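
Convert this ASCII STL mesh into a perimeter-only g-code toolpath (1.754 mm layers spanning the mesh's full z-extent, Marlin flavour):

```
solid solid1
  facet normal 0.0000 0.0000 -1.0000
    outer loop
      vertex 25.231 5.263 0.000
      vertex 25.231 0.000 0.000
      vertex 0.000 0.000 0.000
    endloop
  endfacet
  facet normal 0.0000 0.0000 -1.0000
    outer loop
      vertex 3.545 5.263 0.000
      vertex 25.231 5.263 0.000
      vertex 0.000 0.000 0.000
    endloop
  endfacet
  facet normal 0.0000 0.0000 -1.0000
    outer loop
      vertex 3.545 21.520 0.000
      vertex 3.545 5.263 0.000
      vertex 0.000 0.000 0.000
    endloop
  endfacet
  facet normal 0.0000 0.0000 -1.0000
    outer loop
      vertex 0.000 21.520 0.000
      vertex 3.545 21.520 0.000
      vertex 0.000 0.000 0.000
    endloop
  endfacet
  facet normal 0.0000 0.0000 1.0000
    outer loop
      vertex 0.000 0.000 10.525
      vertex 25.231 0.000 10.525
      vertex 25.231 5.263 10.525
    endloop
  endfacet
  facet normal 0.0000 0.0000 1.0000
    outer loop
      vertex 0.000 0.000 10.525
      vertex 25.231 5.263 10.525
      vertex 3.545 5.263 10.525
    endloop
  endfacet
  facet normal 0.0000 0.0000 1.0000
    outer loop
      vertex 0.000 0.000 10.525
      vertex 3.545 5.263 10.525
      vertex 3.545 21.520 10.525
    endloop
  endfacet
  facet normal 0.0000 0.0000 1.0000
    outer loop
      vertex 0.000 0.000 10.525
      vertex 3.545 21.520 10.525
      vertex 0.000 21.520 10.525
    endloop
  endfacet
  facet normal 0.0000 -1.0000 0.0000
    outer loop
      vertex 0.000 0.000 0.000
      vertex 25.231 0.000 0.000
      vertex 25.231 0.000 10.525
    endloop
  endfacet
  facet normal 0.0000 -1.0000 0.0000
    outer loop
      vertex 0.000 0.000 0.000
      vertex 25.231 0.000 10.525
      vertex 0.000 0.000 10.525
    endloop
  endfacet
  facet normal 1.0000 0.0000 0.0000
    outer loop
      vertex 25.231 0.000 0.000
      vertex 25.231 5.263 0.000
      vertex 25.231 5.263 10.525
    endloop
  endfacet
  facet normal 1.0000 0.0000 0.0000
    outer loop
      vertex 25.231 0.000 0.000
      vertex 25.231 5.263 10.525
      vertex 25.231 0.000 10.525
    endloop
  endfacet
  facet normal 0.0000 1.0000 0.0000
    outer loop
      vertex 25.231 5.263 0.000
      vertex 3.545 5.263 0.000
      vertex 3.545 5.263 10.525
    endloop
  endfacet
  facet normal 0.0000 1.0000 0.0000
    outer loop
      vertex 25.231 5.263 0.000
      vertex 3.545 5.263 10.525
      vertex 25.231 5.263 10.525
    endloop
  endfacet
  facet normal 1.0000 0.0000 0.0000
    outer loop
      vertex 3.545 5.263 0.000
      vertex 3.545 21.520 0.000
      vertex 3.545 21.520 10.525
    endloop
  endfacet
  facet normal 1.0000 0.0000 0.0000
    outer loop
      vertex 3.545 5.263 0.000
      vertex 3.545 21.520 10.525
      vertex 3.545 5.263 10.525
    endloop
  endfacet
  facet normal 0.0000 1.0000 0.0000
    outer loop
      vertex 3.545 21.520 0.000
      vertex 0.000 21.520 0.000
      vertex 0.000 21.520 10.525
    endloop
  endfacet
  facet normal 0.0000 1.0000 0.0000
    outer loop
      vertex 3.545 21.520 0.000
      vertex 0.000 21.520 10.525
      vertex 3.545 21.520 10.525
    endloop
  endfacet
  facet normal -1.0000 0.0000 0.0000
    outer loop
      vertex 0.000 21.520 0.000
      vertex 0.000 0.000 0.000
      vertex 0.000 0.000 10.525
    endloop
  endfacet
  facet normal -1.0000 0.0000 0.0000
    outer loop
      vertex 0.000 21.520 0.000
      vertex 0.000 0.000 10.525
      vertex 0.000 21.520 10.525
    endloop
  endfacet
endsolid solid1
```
; perimeter-only toolpath
G21 ; units = mm
G90 ; absolute positioning
G28 ; home
; layer 1
G0 Z1.754
G0 X0.000 Y0.000
G1 X25.231 Y0.000
G1 X25.231 Y5.263
G1 X3.545 Y5.263
G1 X3.545 Y21.520
G1 X0.000 Y21.520
G1 X0.000 Y0.000
; layer 2
G0 Z3.508
G0 X0.000 Y0.000
G1 X25.231 Y0.000
G1 X25.231 Y5.263
G1 X3.545 Y5.263
G1 X3.545 Y21.520
G1 X0.000 Y21.520
G1 X0.000 Y0.000
; layer 3
G0 Z5.263
G0 X0.000 Y0.000
G1 X25.231 Y0.000
G1 X25.231 Y5.263
G1 X3.545 Y5.263
G1 X3.545 Y21.520
G1 X0.000 Y21.520
G1 X0.000 Y0.000
; layer 4
G0 Z7.017
G0 X0.000 Y0.000
G1 X25.231 Y0.000
G1 X25.231 Y5.263
G1 X3.545 Y5.263
G1 X3.545 Y21.520
G1 X0.000 Y21.520
G1 X0.000 Y0.000
; layer 5
G0 Z8.771
G0 X0.000 Y0.000
G1 X25.231 Y0.000
G1 X25.231 Y5.263
G1 X3.545 Y5.263
G1 X3.545 Y21.520
G1 X0.000 Y21.520
G1 X0.000 Y0.000
; layer 6
G0 Z10.525
G0 X0.000 Y0.000
G1 X25.231 Y0.000
G1 X25.231 Y5.263
G1 X3.545 Y5.263
G1 X3.545 Y21.520
G1 X0.000 Y21.520
G1 X0.000 Y0.000
M2 ; end

The solid is an L-shaped prism: outer 25.2 × 21.5 mm, arm thicknesses ≈ 5.26 mm (horizontal) and 3.54 mm (vertical), extruded 10.5 mm in z. Slicing at Δz = 1.754 mm — 6 equal slices spanning the solid's height, so layer i sits at z = i·h/6 — gives 6 non-empty perimeters. Each is a 6-segment closed polygon; G0 lifts to the layer z and rapids to the start vertex, then G1 traces the edges.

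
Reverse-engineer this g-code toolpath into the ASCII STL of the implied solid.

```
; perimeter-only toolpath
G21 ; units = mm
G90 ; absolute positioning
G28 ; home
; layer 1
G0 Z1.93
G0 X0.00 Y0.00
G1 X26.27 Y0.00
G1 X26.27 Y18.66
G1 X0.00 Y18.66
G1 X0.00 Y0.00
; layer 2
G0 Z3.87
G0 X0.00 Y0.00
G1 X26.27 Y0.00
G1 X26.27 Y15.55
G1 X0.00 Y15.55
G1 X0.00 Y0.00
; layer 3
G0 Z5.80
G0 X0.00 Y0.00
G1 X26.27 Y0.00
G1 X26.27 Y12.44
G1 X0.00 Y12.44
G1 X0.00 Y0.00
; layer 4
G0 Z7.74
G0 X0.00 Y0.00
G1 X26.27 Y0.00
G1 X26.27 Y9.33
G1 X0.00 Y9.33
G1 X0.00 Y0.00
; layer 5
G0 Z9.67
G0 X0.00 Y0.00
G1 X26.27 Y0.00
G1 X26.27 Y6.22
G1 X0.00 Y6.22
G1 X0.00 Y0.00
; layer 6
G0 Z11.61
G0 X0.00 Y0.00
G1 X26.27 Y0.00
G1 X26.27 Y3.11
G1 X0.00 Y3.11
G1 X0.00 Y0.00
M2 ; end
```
solid part
  facet normal 0.0000 0.0000 -1.0000
    outer loop
      vertex 26.27 21.77 0.00
      vertex 26.27 0.00 0.00
      vertex 0.00 0.00 0.00
    endloop
  endfacet
  facet normal 0.0000 0.0000 -1.0000
    outer loop
      vertex 0.00 21.77 0.00
      vertex 26.27 21.77 0.00
      vertex 0.00 0.00 0.00
    endloop
  endfacet
  facet normal 0.0000 -1.0000 0.0000
    outer loop
      vertex 0.00 0.00 0.00
      vertex 26.27 0.00 0.00
      vertex 26.27 0.00 13.54
    endloop
  endfacet
  facet normal 0.0000 -1.0000 0.0000
    outer loop
      vertex 0.00 0.00 0.00
      vertex 26.27 0.00 13.54
      vertex 0.00 0.00 13.54
    endloop
  endfacet
  facet normal 0.0000 0.5281 0.8492
    outer loop
      vertex 0.00 0.00 13.54
      vertex 26.27 0.00 13.54
      vertex 26.27 21.77 0.00
    endloop
  endfacet
  facet normal 0.0000 0.5281 0.8492
    outer loop
      vertex 0.00 0.00 13.54
      vertex 26.27 21.77 0.00
      vertex 0.00 21.77 0.00
    endloop
  endfacet
  facet normal -1.0000 0.0000 0.0000
    outer loop
      vertex 0.00 0.00 13.54
      vertex 0.00 21.77 0.00
      vertex 0.00 0.00 0.00
    endloop
  endfacet
  facet normal 1.0000 0.0000 0.0000
    outer loop
      vertex 26.27 0.00 0.00
      vertex 26.27 21.77 0.00
      vertex 26.27 0.00 13.54
    endloop
  endfacet
endsolid part

The G0 Z moves step by Δz≈1.93 mm. The G1 loops shrink linearly with z, so the solid tapers from its base footprint up to z≈13.5. Closing with a flat bottom cap and the tapered top and triangulating gives 8 facets — a wedge (ramp): 26.3 × 21.8 mm base, rising to 13.5 mm along the y=0 edge and sloping linearly to z=0 at y=21.8.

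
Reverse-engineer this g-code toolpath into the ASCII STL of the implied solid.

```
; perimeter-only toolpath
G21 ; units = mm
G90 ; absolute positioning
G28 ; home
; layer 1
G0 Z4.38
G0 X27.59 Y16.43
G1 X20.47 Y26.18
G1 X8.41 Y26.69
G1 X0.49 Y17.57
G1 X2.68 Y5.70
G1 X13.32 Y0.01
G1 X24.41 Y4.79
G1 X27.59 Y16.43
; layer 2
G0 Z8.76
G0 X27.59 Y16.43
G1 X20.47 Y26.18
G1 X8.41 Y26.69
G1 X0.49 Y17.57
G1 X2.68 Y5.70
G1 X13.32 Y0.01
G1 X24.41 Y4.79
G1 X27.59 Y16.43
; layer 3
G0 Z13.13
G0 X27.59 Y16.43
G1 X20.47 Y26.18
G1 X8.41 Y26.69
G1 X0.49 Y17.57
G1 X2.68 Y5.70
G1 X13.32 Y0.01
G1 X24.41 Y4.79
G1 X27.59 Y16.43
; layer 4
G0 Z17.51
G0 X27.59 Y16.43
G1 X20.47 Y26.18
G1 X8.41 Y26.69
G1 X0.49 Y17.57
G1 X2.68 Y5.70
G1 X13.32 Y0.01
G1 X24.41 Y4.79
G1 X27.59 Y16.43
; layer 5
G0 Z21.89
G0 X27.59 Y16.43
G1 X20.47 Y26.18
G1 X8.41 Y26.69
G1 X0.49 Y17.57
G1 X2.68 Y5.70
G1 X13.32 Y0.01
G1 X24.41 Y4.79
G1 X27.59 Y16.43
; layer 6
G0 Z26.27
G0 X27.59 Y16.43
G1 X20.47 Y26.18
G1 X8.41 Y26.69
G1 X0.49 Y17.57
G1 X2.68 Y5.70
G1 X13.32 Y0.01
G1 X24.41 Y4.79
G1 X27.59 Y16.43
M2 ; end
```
solid part
  facet normal 0.0000 0.0000 -1.0000
    outer loop
      vertex 8.41 26.69 0.00
      vertex 20.47 26.18 0.00
      vertex 27.59 16.43 0.00
    endloop
  endfacet
  facet normal 0.0000 0.0000 -1.0000
    outer loop
      vertex 0.49 17.57 0.00
      vertex 8.41 26.69 0.00
      vertex 27.59 16.43 0.00
    endloop
  endfacet
  facet normal 0.0000 0.0000 -1.0000
    outer loop
      vertex 2.68 5.70 0.00
      vertex 0.49 17.57 0.00
      vertex 27.59 16.43 0.00
    endloop
  endfacet
  facet normal 0.0000 0.0000 -1.0000
    outer loop
      vertex 13.32 0.01 0.00
      vertex 2.68 5.70 0.00
      vertex 27.59 16.43 0.00
    endloop
  endfacet
  facet normal 0.0000 0.0000 -1.0000
    outer loop
      vertex 24.41 4.79 0.00
      vertex 13.32 0.01 0.00
      vertex 27.59 16.43 0.00
    endloop
  endfacet
  facet normal 0.0000 0.0000 1.0000
    outer loop
      vertex 27.59 16.43 26.27
      vertex 20.47 26.18 26.27
      vertex 8.41 26.69 26.27
    endloop
  endfacet
  facet normal 0.0000 0.0000 1.0000
    outer loop
      vertex 27.59 16.43 26.27
      vertex 8.41 26.69 26.27
      vertex 0.49 17.57 26.27
    endloop
  endfacet
  facet normal 0.0000 0.0000 1.0000
    outer loop
      vertex 27.59 16.43 26.27
      vertex 0.49 17.57 26.27
      vertex 2.68 5.70 26.27
    endloop
  endfacet
  facet normal 0.0000 0.0000 1.0000
    outer loop
      vertex 27.59 16.43 26.27
      vertex 2.68 5.70 26.27
      vertex 13.32 0.01 26.27
    endloop
  endfacet
  facet normal 0.0000 0.0000 1.0000
    outer loop
      vertex 27.59 16.43 26.27
      vertex 13.32 0.01 26.27
      vertex 24.41 4.79 26.27
    endloop
  endfacet
  facet normal 0.8076 0.5897 0.0000
    outer loop
      vertex 27.59 16.43 0.00
      vertex 20.47 26.18 0.00
      vertex 20.47 26.18 26.27
    endloop
  endfacet
  facet normal 0.8076 0.5897 0.0000
    outer loop
      vertex 27.59 16.43 0.00
      vertex 20.47 26.18 26.27
      vertex 27.59 16.43 26.27
    endloop
  endfacet
  facet normal 0.0423 0.9991 0.0000
    outer loop
      vertex 20.47 26.18 0.00
      vertex 8.41 26.69 0.00
      vertex 8.41 26.69 26.27
    endloop
  endfacet
  facet normal 0.0423 0.9991 0.0000
    outer loop
      vertex 20.47 26.18 0.00
      vertex 8.41 26.69 26.27
      vertex 20.47 26.18 26.27
    endloop
  endfacet
  facet normal -0.7550 0.6557 0.0000
    outer loop
      vertex 8.41 26.69 0.00
      vertex 0.49 17.57 0.00
      vertex 0.49 17.57 26.27
    endloop
  endfacet
  facet normal -0.7550 0.6557 0.0000
    outer loop
      vertex 8.41 26.69 0.00
      vertex 0.49 17.57 26.27
      vertex 8.41 26.69 26.27
    endloop
  endfacet
  facet normal -0.9834 -0.1814 0.0000
    outer loop
      vertex 0.49 17.57 0.00
      vertex 2.68 5.70 0.00
      vertex 2.68 5.70 26.27
    endloop
  endfacet
  facet normal -0.9834 -0.1814 0.0000
    outer loop
      vertex 0.49 17.57 0.00
      vertex 2.68 5.70 26.27
      vertex 0.49 17.57 26.27
    endloop
  endfacet
  facet normal -0.4716 -0.8818 0.0000
    outer loop
      vertex 2.68 5.70 0.00
      vertex 13.32 0.01 0.00
      vertex 13.32 0.01 26.27
    endloop
  endfacet
  facet normal -0.4716 -0.8818 0.0000
    outer loop
      vertex 2.68 5.70 0.00
      vertex 13.32 0.01 26.27
      vertex 2.68 5.70 26.27
    endloop
  endfacet
  facet normal 0.3958 -0.9183 0.0000
    outer loop
      vertex 13.32 0.01 0.00
      vertex 24.41 4.79 0.00
      vertex 24.41 4.79 26.27
    endloop
  endfacet
  facet normal 0.3958 -0.9183 0.0000
    outer loop
      vertex 13.32 0.01 0.00
      vertex 24.41 4.79 26.27
      vertex 13.32 0.01 26.27
    endloop
  endfacet
  facet normal 0.9646 -0.2635 0.0000
    outer loop
      vertex 24.41 4.79 0.00
      vertex 27.59 16.43 0.00
      vertex 27.59 16.43 26.27
    endloop
  endfacet
  facet normal 0.9646 -0.2635 0.0000
    outer loop
      vertex 24.41 4.79 0.00
      vertex 27.59 16.43 26.27
      vertex 24.41 4.79 26.27
    endloop
  endfacet
endsolid part

The G0 Z moves step by Δz≈4.38 mm. Every layer's G1 loop is the same polygon, so the solid is a straight extrusion of it from z=0 to z≈26.3. Closing with flat bottom and top caps and triangulating gives 24 facets — a regular 7-sided prism (a cylinder approximated with 7 flat sides), circumscribed radius ≈ 13.9 mm, height ≈ 26.3 mm.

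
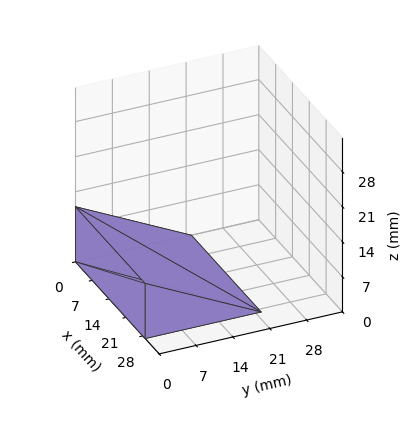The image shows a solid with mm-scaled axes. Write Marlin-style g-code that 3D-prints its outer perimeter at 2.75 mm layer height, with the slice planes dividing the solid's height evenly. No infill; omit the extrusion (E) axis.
Reading the render: the shape is a wedge (ramp): 29 × 22 mm base, rising to 11 mm along the y=0 edge and sloping linearly to z=0 at y=22 (dimensions read to the nearest mm from the axis ticks). For the g-code, the solid's height is divided into equal slices at the stated Δz and each level perimeter traced with G1 moves after a G0 lift.

; perimeter-only toolpath
G21 ; units = mm
G90 ; absolute positioning
G28 ; home
; layer 1
G0 Z2.75
G0 X0.00 Y0.00
G1 X29.00 Y0.00
G1 X29.00 Y16.50
G1 X0.00 Y16.50
G1 X0.00 Y0.00
; layer 2
G0 Z5.50
G0 X0.00 Y0.00
G1 X29.00 Y0.00
G1 X29.00 Y11.00
G1 X0.00 Y11.00
G1 X0.00 Y0.00
; layer 3
G0 Z8.25
G0 X0.00 Y0.00
G1 X29.00 Y0.00
G1 X29.00 Y5.50
G1 X0.00 Y5.50
G1 X0.00 Y0.00
M2 ; end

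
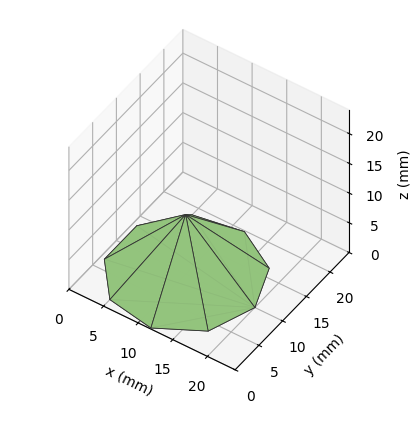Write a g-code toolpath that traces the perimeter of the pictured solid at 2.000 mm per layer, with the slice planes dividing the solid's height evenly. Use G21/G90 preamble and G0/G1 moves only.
Reading the render: the shape is a regular 9-sided pyramid, base circumscribed radius ≈ 10 mm, apex at z ≈ 10 mm (dimensions read to the nearest mm from the axis ticks). For the g-code, the solid's height is divided into equal slices at the stated Δz and each level perimeter traced with G1 moves after a G0 lift.

; perimeter-only toolpath
G21 ; units = mm
G90 ; absolute positioning
G28 ; home
; layer 1
G0 Z2.000
G0 X18.000 Y10.000
G1 X16.128 Y15.142
G1 X11.389 Y17.878
G1 X6.000 Y16.928
G1 X2.482 Y12.736
G1 X2.482 Y7.264
G1 X6.000 Y3.072
G1 X11.389 Y2.122
G1 X16.128 Y4.858
G1 X18.000 Y10.000
; layer 2
G0 Z4.000
G0 X16.000 Y10.000
G1 X14.596 Y13.857
G1 X11.042 Y15.909
G1 X7.000 Y15.196
G1 X4.362 Y12.052
G1 X4.362 Y7.948
G1 X7.000 Y4.804
G1 X11.042 Y4.091
G1 X14.596 Y6.143
G1 X16.000 Y10.000
; layer 3
G0 Z6.000
G0 X14.000 Y10.000
G1 X13.064 Y12.571
G1 X10.694 Y13.939
G1 X8.000 Y13.464
G1 X6.241 Y11.368
G1 X6.241 Y8.632
G1 X8.000 Y6.536
G1 X10.694 Y6.061
G1 X13.064 Y7.429
G1 X14.000 Y10.000
; layer 4
G0 Z8.000
G0 X12.000 Y10.000
G1 X11.532 Y11.286
G1 X10.347 Y11.970
G1 X9.000 Y11.732
G1 X8.121 Y10.684
G1 X8.121 Y9.316
G1 X9.000 Y8.268
G1 X10.347 Y8.030
G1 X11.532 Y8.714
G1 X12.000 Y10.000
M2 ; end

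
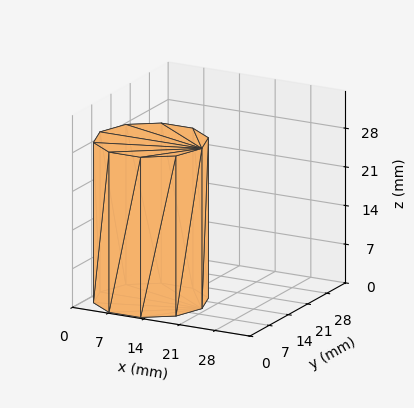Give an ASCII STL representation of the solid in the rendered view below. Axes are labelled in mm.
Reading the render: the shape is a regular 10-sided prism (a cylinder approximated with 10 flat sides), circumscribed radius ≈ 10 mm, height ≈ 29 mm (dimensions read to the nearest mm from the axis ticks). For the STL, each face is triangulated and given an outward normal.

solid part
  facet normal 0.0000 0.0000 -1.0000
    outer loop
      vertex 13.1 19.5 0.0
      vertex 18.1 15.9 0.0
      vertex 20.0 10.0 0.0
    endloop
  endfacet
  facet normal 0.0000 0.0000 -1.0000
    outer loop
      vertex 6.9 19.5 0.0
      vertex 13.1 19.5 0.0
      vertex 20.0 10.0 0.0
    endloop
  endfacet
  facet normal 0.0000 0.0000 -1.0000
    outer loop
      vertex 1.9 15.9 0.0
      vertex 6.9 19.5 0.0
      vertex 20.0 10.0 0.0
    endloop
  endfacet
  facet normal 0.0000 0.0000 -1.0000
    outer loop
      vertex 0.0 10.0 0.0
      vertex 1.9 15.9 0.0
      vertex 20.0 10.0 0.0
    endloop
  endfacet
  facet normal 0.0000 0.0000 -1.0000
    outer loop
      vertex 1.9 4.1 0.0
      vertex 0.0 10.0 0.0
      vertex 20.0 10.0 0.0
    endloop
  endfacet
  facet normal 0.0000 0.0000 -1.0000
    outer loop
      vertex 6.9 0.5 0.0
      vertex 1.9 4.1 0.0
      vertex 20.0 10.0 0.0
    endloop
  endfacet
  facet normal 0.0000 0.0000 -1.0000
    outer loop
      vertex 13.1 0.5 0.0
      vertex 6.9 0.5 0.0
      vertex 20.0 10.0 0.0
    endloop
  endfacet
  facet normal 0.0000 0.0000 -1.0000
    outer loop
      vertex 18.1 4.1 0.0
      vertex 13.1 0.5 0.0
      vertex 20.0 10.0 0.0
    endloop
  endfacet
  facet normal 0.0000 0.0000 1.0000
    outer loop
      vertex 20.0 10.0 29.0
      vertex 18.1 15.9 29.0
      vertex 13.1 19.5 29.0
    endloop
  endfacet
  facet normal 0.0000 0.0000 1.0000
    outer loop
      vertex 20.0 10.0 29.0
      vertex 13.1 19.5 29.0
      vertex 6.9 19.5 29.0
    endloop
  endfacet
  facet normal 0.0000 0.0000 1.0000
    outer loop
      vertex 20.0 10.0 29.0
      vertex 6.9 19.5 29.0
      vertex 1.9 15.9 29.0
    endloop
  endfacet
  facet normal 0.0000 0.0000 1.0000
    outer loop
      vertex 20.0 10.0 29.0
      vertex 1.9 15.9 29.0
      vertex 0.0 10.0 29.0
    endloop
  endfacet
  facet normal 0.0000 0.0000 1.0000
    outer loop
      vertex 20.0 10.0 29.0
      vertex 0.0 10.0 29.0
      vertex 1.9 4.1 29.0
    endloop
  endfacet
  facet normal 0.0000 0.0000 1.0000
    outer loop
      vertex 20.0 10.0 29.0
      vertex 1.9 4.1 29.0
      vertex 6.9 0.5 29.0
    endloop
  endfacet
  facet normal 0.0000 0.0000 1.0000
    outer loop
      vertex 20.0 10.0 29.0
      vertex 6.9 0.5 29.0
      vertex 13.1 0.5 29.0
    endloop
  endfacet
  facet normal 0.0000 0.0000 1.0000
    outer loop
      vertex 20.0 10.0 29.0
      vertex 13.1 0.5 29.0
      vertex 18.1 4.1 29.0
    endloop
  endfacet
  facet normal 0.9519 0.3065 0.0000
    outer loop
      vertex 20.0 10.0 0.0
      vertex 18.1 15.9 0.0
      vertex 18.1 15.9 29.0
    endloop
  endfacet
  facet normal 0.9519 0.3065 0.0000
    outer loop
      vertex 20.0 10.0 0.0
      vertex 18.1 15.9 29.0
      vertex 20.0 10.0 29.0
    endloop
  endfacet
  facet normal 0.5843 0.8115 0.0000
    outer loop
      vertex 18.1 15.9 0.0
      vertex 13.1 19.5 0.0
      vertex 13.1 19.5 29.0
    endloop
  endfacet
  facet normal 0.5843 0.8115 0.0000
    outer loop
      vertex 18.1 15.9 0.0
      vertex 13.1 19.5 29.0
      vertex 18.1 15.9 29.0
    endloop
  endfacet
  facet normal 0.0000 1.0000 0.0000
    outer loop
      vertex 13.1 19.5 0.0
      vertex 6.9 19.5 0.0
      vertex 6.9 19.5 29.0
    endloop
  endfacet
  facet normal 0.0000 1.0000 0.0000
    outer loop
      vertex 13.1 19.5 0.0
      vertex 6.9 19.5 29.0
      vertex 13.1 19.5 29.0
    endloop
  endfacet
  facet normal -0.5843 0.8115 0.0000
    outer loop
      vertex 6.9 19.5 0.0
      vertex 1.9 15.9 0.0
      vertex 1.9 15.9 29.0
    endloop
  endfacet
  facet normal -0.5843 0.8115 0.0000
    outer loop
      vertex 6.9 19.5 0.0
      vertex 1.9 15.9 29.0
      vertex 6.9 19.5 29.0
    endloop
  endfacet
  facet normal -0.9519 0.3065 0.0000
    outer loop
      vertex 1.9 15.9 0.0
      vertex 0.0 10.0 0.0
      vertex 0.0 10.0 29.0
    endloop
  endfacet
  facet normal -0.9519 0.3065 0.0000
    outer loop
      vertex 1.9 15.9 0.0
      vertex 0.0 10.0 29.0
      vertex 1.9 15.9 29.0
    endloop
  endfacet
  facet normal -0.9519 -0.3065 0.0000
    outer loop
      vertex 0.0 10.0 0.0
      vertex 1.9 4.1 0.0
      vertex 1.9 4.1 29.0
    endloop
  endfacet
  facet normal -0.9519 -0.3065 0.0000
    outer loop
      vertex 0.0 10.0 0.0
      vertex 1.9 4.1 29.0
      vertex 0.0 10.0 29.0
    endloop
  endfacet
  facet normal -0.5843 -0.8115 0.0000
    outer loop
      vertex 1.9 4.1 0.0
      vertex 6.9 0.5 0.0
      vertex 6.9 0.5 29.0
    endloop
  endfacet
  facet normal -0.5843 -0.8115 0.0000
    outer loop
      vertex 1.9 4.1 0.0
      vertex 6.9 0.5 29.0
      vertex 1.9 4.1 29.0
    endloop
  endfacet
  facet normal 0.0000 -1.0000 0.0000
    outer loop
      vertex 6.9 0.5 0.0
      vertex 13.1 0.5 0.0
      vertex 13.1 0.5 29.0
    endloop
  endfacet
  facet normal 0.0000 -1.0000 0.0000
    outer loop
      vertex 6.9 0.5 0.0
      vertex 13.1 0.5 29.0
      vertex 6.9 0.5 29.0
    endloop
  endfacet
  facet normal 0.5843 -0.8115 0.0000
    outer loop
      vertex 13.1 0.5 0.0
      vertex 18.1 4.1 0.0
      vertex 18.1 4.1 29.0
    endloop
  endfacet
  facet normal 0.5843 -0.8115 0.0000
    outer loop
      vertex 13.1 0.5 0.0
      vertex 18.1 4.1 29.0
      vertex 13.1 0.5 29.0
    endloop
  endfacet
  facet normal 0.9519 -0.3065 0.0000
    outer loop
      vertex 18.1 4.1 0.0
      vertex 20.0 10.0 0.0
      vertex 20.0 10.0 29.0
    endloop
  endfacet
  facet normal 0.9519 -0.3065 0.0000
    outer loop
      vertex 18.1 4.1 0.0
      vertex 20.0 10.0 29.0
      vertex 18.1 4.1 29.0
    endloop
  endfacet
endsolid part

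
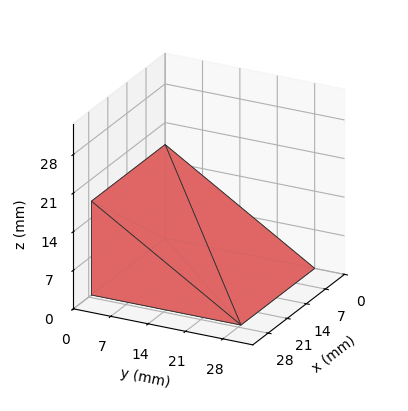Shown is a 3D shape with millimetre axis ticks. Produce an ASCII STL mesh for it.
Reading the render: the shape is a wedge (ramp): 27 × 28 mm base, rising to 17 mm along the y=0 edge and sloping linearly to z=0 at y=28 (dimensions read to the nearest mm from the axis ticks). For the STL, each face is triangulated and given an outward normal.

solid part
  facet normal 0.0000 0.0000 -1.0000
    outer loop
      vertex 27.00 28.00 0.00
      vertex 27.00 0.00 0.00
      vertex 0.00 0.00 0.00
    endloop
  endfacet
  facet normal 0.0000 0.0000 -1.0000
    outer loop
      vertex 0.00 28.00 0.00
      vertex 27.00 28.00 0.00
      vertex 0.00 0.00 0.00
    endloop
  endfacet
  facet normal 0.0000 -1.0000 0.0000
    outer loop
      vertex 0.00 0.00 0.00
      vertex 27.00 0.00 0.00
      vertex 27.00 0.00 17.00
    endloop
  endfacet
  facet normal 0.0000 -1.0000 0.0000
    outer loop
      vertex 0.00 0.00 0.00
      vertex 27.00 0.00 17.00
      vertex 0.00 0.00 17.00
    endloop
  endfacet
  facet normal 0.0000 0.5190 0.8548
    outer loop
      vertex 0.00 0.00 17.00
      vertex 27.00 0.00 17.00
      vertex 27.00 28.00 0.00
    endloop
  endfacet
  facet normal 0.0000 0.5190 0.8548
    outer loop
      vertex 0.00 0.00 17.00
      vertex 27.00 28.00 0.00
      vertex 0.00 28.00 0.00
    endloop
  endfacet
  facet normal -1.0000 0.0000 0.0000
    outer loop
      vertex 0.00 0.00 17.00
      vertex 0.00 28.00 0.00
      vertex 0.00 0.00 0.00
    endloop
  endfacet
  facet normal 1.0000 0.0000 0.0000
    outer loop
      vertex 27.00 0.00 0.00
      vertex 27.00 28.00 0.00
      vertex 27.00 0.00 17.00
    endloop
  endfacet
endsolid part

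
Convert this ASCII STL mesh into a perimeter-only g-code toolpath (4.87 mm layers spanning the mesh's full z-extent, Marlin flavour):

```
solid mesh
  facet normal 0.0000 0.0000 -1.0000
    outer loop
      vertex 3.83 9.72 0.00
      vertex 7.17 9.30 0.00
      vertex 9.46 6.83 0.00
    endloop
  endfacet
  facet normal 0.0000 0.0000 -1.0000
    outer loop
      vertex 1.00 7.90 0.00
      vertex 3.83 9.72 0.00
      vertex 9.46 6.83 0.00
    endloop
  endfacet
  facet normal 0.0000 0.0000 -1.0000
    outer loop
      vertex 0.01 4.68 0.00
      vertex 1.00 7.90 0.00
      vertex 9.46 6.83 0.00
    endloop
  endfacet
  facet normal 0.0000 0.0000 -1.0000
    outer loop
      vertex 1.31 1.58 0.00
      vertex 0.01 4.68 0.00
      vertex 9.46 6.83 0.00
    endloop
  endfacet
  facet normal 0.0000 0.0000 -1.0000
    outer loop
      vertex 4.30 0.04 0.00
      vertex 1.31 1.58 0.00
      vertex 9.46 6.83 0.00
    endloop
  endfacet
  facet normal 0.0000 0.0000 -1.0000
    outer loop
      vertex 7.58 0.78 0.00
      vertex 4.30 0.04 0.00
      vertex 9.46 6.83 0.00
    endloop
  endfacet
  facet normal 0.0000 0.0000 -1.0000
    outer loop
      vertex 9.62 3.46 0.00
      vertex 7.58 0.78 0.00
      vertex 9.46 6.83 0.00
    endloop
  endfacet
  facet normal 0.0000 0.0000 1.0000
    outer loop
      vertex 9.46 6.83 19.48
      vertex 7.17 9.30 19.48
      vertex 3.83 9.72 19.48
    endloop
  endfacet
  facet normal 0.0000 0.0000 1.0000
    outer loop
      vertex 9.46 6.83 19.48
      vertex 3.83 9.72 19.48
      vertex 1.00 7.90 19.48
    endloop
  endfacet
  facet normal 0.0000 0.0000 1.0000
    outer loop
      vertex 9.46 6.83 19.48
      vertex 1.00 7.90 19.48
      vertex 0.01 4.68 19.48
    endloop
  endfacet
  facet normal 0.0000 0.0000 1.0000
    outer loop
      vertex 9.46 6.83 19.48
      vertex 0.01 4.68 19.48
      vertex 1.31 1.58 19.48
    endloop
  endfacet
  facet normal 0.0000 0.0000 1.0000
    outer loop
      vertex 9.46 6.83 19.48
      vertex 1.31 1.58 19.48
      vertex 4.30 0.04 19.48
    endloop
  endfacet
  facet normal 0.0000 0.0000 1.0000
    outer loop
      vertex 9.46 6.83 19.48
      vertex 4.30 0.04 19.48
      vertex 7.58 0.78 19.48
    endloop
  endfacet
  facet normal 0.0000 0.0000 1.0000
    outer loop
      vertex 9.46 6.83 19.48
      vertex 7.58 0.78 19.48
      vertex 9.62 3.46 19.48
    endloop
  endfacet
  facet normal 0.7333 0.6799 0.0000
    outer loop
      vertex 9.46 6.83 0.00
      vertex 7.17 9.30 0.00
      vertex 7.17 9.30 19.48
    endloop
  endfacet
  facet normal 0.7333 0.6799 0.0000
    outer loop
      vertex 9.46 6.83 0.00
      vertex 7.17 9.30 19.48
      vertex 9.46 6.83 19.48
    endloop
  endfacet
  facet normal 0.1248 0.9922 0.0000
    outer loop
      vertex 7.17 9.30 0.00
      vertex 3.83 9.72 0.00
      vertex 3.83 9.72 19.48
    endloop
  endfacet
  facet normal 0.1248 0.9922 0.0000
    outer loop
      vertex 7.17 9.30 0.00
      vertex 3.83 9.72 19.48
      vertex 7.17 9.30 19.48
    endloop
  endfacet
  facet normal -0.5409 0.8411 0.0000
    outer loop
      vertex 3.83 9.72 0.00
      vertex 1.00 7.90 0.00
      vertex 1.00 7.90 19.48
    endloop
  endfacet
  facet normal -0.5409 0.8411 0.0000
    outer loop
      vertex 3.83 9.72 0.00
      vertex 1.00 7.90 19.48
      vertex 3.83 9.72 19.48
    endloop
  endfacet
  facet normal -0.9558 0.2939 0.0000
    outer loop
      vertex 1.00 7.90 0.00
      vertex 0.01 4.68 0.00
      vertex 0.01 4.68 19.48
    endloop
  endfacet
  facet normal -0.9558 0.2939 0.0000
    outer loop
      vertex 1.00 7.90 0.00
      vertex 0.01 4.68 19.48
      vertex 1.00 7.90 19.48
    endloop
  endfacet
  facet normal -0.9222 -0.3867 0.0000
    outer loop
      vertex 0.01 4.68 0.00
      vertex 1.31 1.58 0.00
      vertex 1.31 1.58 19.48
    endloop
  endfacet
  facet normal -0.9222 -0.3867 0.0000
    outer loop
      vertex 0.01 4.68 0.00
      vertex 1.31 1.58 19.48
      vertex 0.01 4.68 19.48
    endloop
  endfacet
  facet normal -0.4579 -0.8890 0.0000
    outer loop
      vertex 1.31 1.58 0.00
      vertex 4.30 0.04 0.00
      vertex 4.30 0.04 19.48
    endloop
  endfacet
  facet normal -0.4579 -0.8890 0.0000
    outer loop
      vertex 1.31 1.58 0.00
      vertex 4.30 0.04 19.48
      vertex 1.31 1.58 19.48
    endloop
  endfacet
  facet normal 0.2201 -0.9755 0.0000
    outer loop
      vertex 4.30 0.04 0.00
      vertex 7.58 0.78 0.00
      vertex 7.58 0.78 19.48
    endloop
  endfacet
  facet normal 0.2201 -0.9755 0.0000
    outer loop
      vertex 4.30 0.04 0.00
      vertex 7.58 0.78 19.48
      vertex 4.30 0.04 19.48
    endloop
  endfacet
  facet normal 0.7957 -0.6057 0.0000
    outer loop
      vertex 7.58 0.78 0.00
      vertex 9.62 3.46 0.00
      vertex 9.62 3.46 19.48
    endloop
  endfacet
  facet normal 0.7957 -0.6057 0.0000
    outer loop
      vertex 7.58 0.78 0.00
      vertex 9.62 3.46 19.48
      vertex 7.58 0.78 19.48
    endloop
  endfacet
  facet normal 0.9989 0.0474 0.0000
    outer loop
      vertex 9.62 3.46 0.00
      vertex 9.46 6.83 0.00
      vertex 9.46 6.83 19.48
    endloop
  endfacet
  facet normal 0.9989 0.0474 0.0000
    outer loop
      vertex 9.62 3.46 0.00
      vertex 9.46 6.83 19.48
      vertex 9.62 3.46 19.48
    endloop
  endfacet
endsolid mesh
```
; perimeter-only toolpath
G21 ; units = mm
G90 ; absolute positioning
G28 ; home
; layer 1
G0 Z4.87
G0 X9.46 Y6.83
G1 X7.17 Y9.30
G1 X3.83 Y9.72
G1 X1.00 Y7.90
G1 X0.01 Y4.68
G1 X1.31 Y1.58
G1 X4.30 Y0.04
G1 X7.58 Y0.78
G1 X9.62 Y3.46
G1 X9.46 Y6.83
; layer 2
G0 Z9.74
G0 X9.46 Y6.83
G1 X7.17 Y9.30
G1 X3.83 Y9.72
G1 X1.00 Y7.90
G1 X0.01 Y4.68
G1 X1.31 Y1.58
G1 X4.30 Y0.04
G1 X7.58 Y0.78
G1 X9.62 Y3.46
G1 X9.46 Y6.83
; layer 3
G0 Z14.61
G0 X9.46 Y6.83
G1 X7.17 Y9.30
G1 X3.83 Y9.72
G1 X1.00 Y7.90
G1 X0.01 Y4.68
G1 X1.31 Y1.58
G1 X4.30 Y0.04
G1 X7.58 Y0.78
G1 X9.62 Y3.46
G1 X9.46 Y6.83
; layer 4
G0 Z19.48
G0 X9.46 Y6.83
G1 X7.17 Y9.30
G1 X3.83 Y9.72
G1 X1.00 Y7.90
G1 X0.01 Y4.68
G1 X1.31 Y1.58
G1 X4.30 Y0.04
G1 X7.58 Y0.78
G1 X9.62 Y3.46
G1 X9.46 Y6.83
M2 ; end

The solid is a regular 9-sided prism (a cylinder approximated with 9 flat sides), circumscribed radius ≈ 4.92 mm, height ≈ 19.5 mm. Slicing at Δz = 4.87 mm — 4 equal slices spanning the solid's height, so layer i sits at z = i·h/4 — gives 4 non-empty perimeters. Each is a 9-segment closed polygon; G0 lifts to the layer z and rapids to the start vertex, then G1 traces the edges.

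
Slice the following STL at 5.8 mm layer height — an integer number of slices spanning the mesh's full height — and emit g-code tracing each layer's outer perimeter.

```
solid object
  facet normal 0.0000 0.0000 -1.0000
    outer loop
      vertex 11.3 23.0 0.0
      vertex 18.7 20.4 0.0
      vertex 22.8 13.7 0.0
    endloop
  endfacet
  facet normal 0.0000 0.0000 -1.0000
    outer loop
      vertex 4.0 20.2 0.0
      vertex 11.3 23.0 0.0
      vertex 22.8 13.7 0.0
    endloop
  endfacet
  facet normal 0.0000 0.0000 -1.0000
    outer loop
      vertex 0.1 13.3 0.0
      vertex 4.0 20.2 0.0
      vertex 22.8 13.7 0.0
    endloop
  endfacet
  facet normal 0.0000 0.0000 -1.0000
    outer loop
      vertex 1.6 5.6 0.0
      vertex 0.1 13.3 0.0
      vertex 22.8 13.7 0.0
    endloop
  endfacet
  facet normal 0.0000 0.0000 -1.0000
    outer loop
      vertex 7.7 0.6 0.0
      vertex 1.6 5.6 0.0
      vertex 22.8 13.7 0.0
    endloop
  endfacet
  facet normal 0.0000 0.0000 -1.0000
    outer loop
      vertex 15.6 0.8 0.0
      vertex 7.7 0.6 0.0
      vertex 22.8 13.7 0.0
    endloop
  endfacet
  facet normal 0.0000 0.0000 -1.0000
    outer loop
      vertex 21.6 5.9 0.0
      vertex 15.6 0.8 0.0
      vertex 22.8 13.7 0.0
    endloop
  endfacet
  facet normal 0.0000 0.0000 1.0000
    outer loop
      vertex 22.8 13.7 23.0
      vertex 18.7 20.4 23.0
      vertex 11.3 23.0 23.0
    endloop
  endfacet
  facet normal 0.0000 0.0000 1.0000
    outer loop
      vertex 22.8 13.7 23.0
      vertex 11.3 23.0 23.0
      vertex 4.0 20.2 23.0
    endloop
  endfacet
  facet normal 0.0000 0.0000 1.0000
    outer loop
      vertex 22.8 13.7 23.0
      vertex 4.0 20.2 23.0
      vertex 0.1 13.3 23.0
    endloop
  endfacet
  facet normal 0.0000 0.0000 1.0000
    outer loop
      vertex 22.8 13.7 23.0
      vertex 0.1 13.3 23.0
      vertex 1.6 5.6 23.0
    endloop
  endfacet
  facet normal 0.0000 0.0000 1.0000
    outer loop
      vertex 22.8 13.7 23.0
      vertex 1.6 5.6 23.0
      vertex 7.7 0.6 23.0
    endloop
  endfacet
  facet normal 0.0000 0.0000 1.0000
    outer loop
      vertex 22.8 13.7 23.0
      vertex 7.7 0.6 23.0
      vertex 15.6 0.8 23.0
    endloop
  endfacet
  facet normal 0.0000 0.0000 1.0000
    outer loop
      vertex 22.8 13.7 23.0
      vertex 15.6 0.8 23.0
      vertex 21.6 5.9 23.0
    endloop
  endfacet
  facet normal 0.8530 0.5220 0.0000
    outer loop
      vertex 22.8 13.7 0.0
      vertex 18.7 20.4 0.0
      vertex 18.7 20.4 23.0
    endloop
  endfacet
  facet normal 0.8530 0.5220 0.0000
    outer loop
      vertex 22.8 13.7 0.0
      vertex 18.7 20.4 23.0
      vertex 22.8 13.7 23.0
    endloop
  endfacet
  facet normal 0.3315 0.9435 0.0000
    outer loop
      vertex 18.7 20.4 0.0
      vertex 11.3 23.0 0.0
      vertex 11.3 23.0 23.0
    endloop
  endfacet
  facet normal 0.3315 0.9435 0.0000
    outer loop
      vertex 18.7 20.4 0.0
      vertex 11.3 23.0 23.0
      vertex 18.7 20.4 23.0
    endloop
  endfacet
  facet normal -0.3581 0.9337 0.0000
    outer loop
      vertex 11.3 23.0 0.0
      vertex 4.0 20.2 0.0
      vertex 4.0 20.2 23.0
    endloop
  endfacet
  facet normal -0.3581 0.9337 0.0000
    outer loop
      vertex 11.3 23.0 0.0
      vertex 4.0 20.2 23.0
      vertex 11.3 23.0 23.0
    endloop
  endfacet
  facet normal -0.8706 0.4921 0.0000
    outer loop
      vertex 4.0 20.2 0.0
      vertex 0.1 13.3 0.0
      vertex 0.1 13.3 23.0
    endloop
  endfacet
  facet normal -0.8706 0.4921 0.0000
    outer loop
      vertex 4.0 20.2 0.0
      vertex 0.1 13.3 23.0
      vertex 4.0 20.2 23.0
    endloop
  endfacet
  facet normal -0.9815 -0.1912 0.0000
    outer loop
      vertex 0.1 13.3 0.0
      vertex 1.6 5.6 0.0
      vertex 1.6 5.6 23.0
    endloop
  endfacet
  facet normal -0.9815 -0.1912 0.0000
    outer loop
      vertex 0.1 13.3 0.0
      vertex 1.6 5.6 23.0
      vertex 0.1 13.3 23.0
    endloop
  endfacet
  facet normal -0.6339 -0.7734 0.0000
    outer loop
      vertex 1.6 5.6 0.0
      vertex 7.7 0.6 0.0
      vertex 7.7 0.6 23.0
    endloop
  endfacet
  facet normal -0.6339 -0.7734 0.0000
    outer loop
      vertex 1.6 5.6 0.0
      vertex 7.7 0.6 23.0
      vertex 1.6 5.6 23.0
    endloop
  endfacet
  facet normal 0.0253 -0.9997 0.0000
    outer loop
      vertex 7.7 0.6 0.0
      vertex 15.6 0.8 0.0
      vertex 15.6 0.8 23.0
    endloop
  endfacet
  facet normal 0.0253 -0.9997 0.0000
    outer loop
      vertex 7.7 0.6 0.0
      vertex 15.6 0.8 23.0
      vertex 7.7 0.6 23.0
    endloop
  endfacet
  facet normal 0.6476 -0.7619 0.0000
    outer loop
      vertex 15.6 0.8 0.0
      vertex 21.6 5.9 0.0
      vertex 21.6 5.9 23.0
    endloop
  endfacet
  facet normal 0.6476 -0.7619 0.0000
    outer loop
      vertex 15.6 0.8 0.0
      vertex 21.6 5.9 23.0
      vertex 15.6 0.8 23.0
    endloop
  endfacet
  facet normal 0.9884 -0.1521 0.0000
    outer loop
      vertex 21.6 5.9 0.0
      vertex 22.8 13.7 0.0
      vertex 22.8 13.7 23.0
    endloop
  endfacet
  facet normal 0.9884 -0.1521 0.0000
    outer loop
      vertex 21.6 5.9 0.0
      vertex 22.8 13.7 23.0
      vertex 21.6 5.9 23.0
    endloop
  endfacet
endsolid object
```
; perimeter-only toolpath
G21 ; units = mm
G90 ; absolute positioning
G28 ; home
; layer 1
G0 Z5.8
G0 X22.8 Y13.7
G1 X18.7 Y20.4
G1 X11.3 Y23.0
G1 X4.0 Y20.2
G1 X0.1 Y13.3
G1 X1.6 Y5.6
G1 X7.7 Y0.6
G1 X15.6 Y0.8
G1 X21.6 Y5.9
G1 X22.8 Y13.7
; layer 2
G0 Z11.5
G0 X22.8 Y13.7
G1 X18.7 Y20.4
G1 X11.3 Y23.0
G1 X4.0 Y20.2
G1 X0.1 Y13.3
G1 X1.6 Y5.6
G1 X7.7 Y0.6
G1 X15.6 Y0.8
G1 X21.6 Y5.9
G1 X22.8 Y13.7
; layer 3
G0 Z17.2
G0 X22.8 Y13.7
G1 X18.7 Y20.4
G1 X11.3 Y23.0
G1 X4.0 Y20.2
G1 X0.1 Y13.3
G1 X1.6 Y5.6
G1 X7.7 Y0.6
G1 X15.6 Y0.8
G1 X21.6 Y5.9
G1 X22.8 Y13.7
; layer 4
G0 Z23.0
G0 X22.8 Y13.7
G1 X18.7 Y20.4
G1 X11.3 Y23.0
G1 X4.0 Y20.2
G1 X0.1 Y13.3
G1 X1.6 Y5.6
G1 X7.7 Y0.6
G1 X15.6 Y0.8
G1 X21.6 Y5.9
G1 X22.8 Y13.7
M2 ; end

The solid is a regular 9-sided prism (a cylinder approximated with 9 flat sides), circumscribed radius ≈ 11.5 mm, height ≈ 23 mm. Slicing at Δz = 5.8 mm — 4 equal slices spanning the solid's height, so layer i sits at z = i·h/4 — gives 4 non-empty perimeters. Each is a 9-segment closed polygon; G0 lifts to the layer z and rapids to the start vertex, then G1 traces the edges.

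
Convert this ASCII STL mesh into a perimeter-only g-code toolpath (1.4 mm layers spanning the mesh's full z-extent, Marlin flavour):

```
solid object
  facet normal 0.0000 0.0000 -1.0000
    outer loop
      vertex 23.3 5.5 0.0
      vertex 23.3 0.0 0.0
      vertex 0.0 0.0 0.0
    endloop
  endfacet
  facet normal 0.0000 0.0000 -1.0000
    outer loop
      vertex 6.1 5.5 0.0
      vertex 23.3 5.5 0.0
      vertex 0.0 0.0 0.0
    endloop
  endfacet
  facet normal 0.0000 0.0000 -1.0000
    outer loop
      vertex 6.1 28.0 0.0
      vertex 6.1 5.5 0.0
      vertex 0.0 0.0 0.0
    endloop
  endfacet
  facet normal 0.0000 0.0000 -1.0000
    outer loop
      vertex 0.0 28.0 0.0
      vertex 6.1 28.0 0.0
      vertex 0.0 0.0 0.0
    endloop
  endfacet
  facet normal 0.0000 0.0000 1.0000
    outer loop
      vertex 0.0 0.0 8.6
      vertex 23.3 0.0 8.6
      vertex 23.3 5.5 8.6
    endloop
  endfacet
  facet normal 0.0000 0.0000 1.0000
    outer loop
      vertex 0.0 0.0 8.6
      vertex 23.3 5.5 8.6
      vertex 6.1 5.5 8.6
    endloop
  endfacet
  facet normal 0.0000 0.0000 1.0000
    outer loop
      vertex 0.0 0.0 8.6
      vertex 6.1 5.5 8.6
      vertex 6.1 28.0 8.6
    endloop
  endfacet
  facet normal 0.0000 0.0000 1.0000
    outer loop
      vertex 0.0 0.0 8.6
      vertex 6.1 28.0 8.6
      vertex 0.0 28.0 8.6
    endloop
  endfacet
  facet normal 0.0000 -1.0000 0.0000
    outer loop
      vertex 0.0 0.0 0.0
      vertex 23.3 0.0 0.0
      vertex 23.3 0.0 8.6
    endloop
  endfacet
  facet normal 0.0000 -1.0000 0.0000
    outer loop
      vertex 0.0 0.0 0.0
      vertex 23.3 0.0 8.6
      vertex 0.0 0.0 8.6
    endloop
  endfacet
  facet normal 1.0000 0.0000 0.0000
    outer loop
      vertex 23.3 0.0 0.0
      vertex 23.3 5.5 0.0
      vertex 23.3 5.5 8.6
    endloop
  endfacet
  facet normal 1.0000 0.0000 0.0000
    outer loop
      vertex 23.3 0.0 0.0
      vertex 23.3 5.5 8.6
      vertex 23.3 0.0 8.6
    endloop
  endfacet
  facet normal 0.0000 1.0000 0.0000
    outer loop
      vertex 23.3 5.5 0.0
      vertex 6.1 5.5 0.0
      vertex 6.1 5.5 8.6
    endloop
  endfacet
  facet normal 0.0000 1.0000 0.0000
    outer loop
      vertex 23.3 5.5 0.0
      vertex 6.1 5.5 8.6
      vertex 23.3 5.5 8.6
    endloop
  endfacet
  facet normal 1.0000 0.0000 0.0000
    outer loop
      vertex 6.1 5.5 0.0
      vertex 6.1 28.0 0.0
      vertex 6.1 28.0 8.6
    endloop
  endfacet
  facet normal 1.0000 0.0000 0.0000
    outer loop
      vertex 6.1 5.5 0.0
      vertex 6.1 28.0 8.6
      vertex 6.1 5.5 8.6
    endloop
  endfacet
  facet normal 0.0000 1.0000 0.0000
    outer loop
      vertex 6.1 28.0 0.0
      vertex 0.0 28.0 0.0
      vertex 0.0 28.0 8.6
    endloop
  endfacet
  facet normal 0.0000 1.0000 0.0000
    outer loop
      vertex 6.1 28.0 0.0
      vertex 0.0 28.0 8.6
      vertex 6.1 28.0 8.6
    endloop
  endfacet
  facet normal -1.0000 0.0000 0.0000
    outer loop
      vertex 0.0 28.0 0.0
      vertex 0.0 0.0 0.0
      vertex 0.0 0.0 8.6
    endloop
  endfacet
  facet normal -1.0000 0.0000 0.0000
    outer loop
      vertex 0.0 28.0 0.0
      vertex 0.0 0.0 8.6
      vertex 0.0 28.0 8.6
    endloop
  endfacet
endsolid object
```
; perimeter-only toolpath
G21 ; units = mm
G90 ; absolute positioning
G28 ; home
; layer 1
G0 Z1.4
G0 X0.0 Y0.0
G1 X23.3 Y0.0
G1 X23.3 Y5.5
G1 X6.1 Y5.5
G1 X6.1 Y28.0
G1 X0.0 Y28.0
G1 X0.0 Y0.0
; layer 2
G0 Z2.9
G0 X0.0 Y0.0
G1 X23.3 Y0.0
G1 X23.3 Y5.5
G1 X6.1 Y5.5
G1 X6.1 Y28.0
G1 X0.0 Y28.0
G1 X0.0 Y0.0
; layer 3
G0 Z4.3
G0 X0.0 Y0.0
G1 X23.3 Y0.0
G1 X23.3 Y5.5
G1 X6.1 Y5.5
G1 X6.1 Y28.0
G1 X0.0 Y28.0
G1 X0.0 Y0.0
; layer 4
G0 Z5.7
G0 X0.0 Y0.0
G1 X23.3 Y0.0
G1 X23.3 Y5.5
G1 X6.1 Y5.5
G1 X6.1 Y28.0
G1 X0.0 Y28.0
G1 X0.0 Y0.0
; layer 5
G0 Z7.2
G0 X0.0 Y0.0
G1 X23.3 Y0.0
G1 X23.3 Y5.5
G1 X6.1 Y5.5
G1 X6.1 Y28.0
G1 X0.0 Y28.0
G1 X0.0 Y0.0
; layer 6
G0 Z8.6
G0 X0.0 Y0.0
G1 X23.3 Y0.0
G1 X23.3 Y5.5
G1 X6.1 Y5.5
G1 X6.1 Y28.0
G1 X0.0 Y28.0
G1 X0.0 Y0.0
M2 ; end

The solid is an L-shaped prism: outer 23.3 × 28 mm, arm thicknesses ≈ 5.5 mm (horizontal) and 6.1 mm (vertical), extruded 8.6 mm in z. Slicing at Δz = 1.4 mm — 6 equal slices spanning the solid's height, so layer i sits at z = i·h/6 — gives 6 non-empty perimeters. Each is a 6-segment closed polygon; G0 lifts to the layer z and rapids to the start vertex, then G1 traces the edges.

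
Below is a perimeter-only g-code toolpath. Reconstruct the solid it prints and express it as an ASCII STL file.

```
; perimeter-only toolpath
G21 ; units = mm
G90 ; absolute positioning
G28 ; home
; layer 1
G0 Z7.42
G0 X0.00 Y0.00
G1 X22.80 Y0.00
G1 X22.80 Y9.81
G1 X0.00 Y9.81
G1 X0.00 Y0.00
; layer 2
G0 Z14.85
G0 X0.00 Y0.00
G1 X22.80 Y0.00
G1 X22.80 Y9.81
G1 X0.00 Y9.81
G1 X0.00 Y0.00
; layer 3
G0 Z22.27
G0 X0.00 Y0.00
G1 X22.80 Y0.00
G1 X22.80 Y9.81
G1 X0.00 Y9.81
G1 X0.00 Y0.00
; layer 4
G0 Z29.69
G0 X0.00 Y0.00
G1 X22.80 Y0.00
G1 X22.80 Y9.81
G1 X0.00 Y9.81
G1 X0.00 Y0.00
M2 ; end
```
solid part
  facet normal 0.0000 0.0000 -1.0000
    outer loop
      vertex 22.80 9.81 0.00
      vertex 22.80 0.00 0.00
      vertex 0.00 0.00 0.00
    endloop
  endfacet
  facet normal 0.0000 0.0000 -1.0000
    outer loop
      vertex 0.00 9.81 0.00
      vertex 22.80 9.81 0.00
      vertex 0.00 0.00 0.00
    endloop
  endfacet
  facet normal 0.0000 0.0000 1.0000
    outer loop
      vertex 0.00 0.00 29.69
      vertex 22.80 0.00 29.69
      vertex 22.80 9.81 29.69
    endloop
  endfacet
  facet normal 0.0000 0.0000 1.0000
    outer loop
      vertex 0.00 0.00 29.69
      vertex 22.80 9.81 29.69
      vertex 0.00 9.81 29.69
    endloop
  endfacet
  facet normal 0.0000 -1.0000 0.0000
    outer loop
      vertex 0.00 0.00 0.00
      vertex 22.80 0.00 0.00
      vertex 22.80 0.00 29.69
    endloop
  endfacet
  facet normal 0.0000 -1.0000 0.0000
    outer loop
      vertex 0.00 0.00 0.00
      vertex 22.80 0.00 29.69
      vertex 0.00 0.00 29.69
    endloop
  endfacet
  facet normal 0.0000 1.0000 0.0000
    outer loop
      vertex 22.80 9.81 29.69
      vertex 22.80 9.81 0.00
      vertex 0.00 9.81 0.00
    endloop
  endfacet
  facet normal 0.0000 1.0000 0.0000
    outer loop
      vertex 0.00 9.81 29.69
      vertex 22.80 9.81 29.69
      vertex 0.00 9.81 0.00
    endloop
  endfacet
  facet normal -1.0000 0.0000 0.0000
    outer loop
      vertex 0.00 9.81 29.69
      vertex 0.00 9.81 0.00
      vertex 0.00 0.00 0.00
    endloop
  endfacet
  facet normal -1.0000 0.0000 0.0000
    outer loop
      vertex 0.00 0.00 29.69
      vertex 0.00 9.81 29.69
      vertex 0.00 0.00 0.00
    endloop
  endfacet
  facet normal 1.0000 0.0000 0.0000
    outer loop
      vertex 22.80 0.00 0.00
      vertex 22.80 9.81 0.00
      vertex 22.80 9.81 29.69
    endloop
  endfacet
  facet normal 1.0000 0.0000 0.0000
    outer loop
      vertex 22.80 0.00 0.00
      vertex 22.80 9.81 29.69
      vertex 22.80 0.00 29.69
    endloop
  endfacet
endsolid part

The G0 Z moves step by Δz≈7.42 mm. Every layer's G1 loop is the same polygon, so the solid is a straight extrusion of it from z=0 to z≈29.7. Closing with flat bottom and top caps and triangulating gives 12 facets — a rectangular box, roughly 22.8 × 9.81 mm footprint and 29.7 mm tall.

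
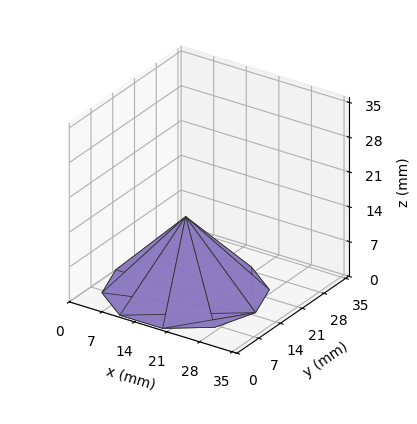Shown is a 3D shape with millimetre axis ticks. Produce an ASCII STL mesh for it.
Reading the render: the shape is a regular 10-sided pyramid, base circumscribed radius ≈ 15 mm, apex at z ≈ 15 mm (dimensions read to the nearest mm from the axis ticks). For the STL, each face is triangulated and given an outward normal.

solid part
  facet normal 0.0000 0.0000 -1.0000
    outer loop
      vertex 19.6 29.3 0.0
      vertex 27.1 23.8 0.0
      vertex 30.0 15.0 0.0
    endloop
  endfacet
  facet normal 0.0000 0.0000 -1.0000
    outer loop
      vertex 10.4 29.3 0.0
      vertex 19.6 29.3 0.0
      vertex 30.0 15.0 0.0
    endloop
  endfacet
  facet normal 0.0000 0.0000 -1.0000
    outer loop
      vertex 2.9 23.8 0.0
      vertex 10.4 29.3 0.0
      vertex 30.0 15.0 0.0
    endloop
  endfacet
  facet normal 0.0000 0.0000 -1.0000
    outer loop
      vertex 0.0 15.0 0.0
      vertex 2.9 23.8 0.0
      vertex 30.0 15.0 0.0
    endloop
  endfacet
  facet normal 0.0000 0.0000 -1.0000
    outer loop
      vertex 2.9 6.2 0.0
      vertex 0.0 15.0 0.0
      vertex 30.0 15.0 0.0
    endloop
  endfacet
  facet normal 0.0000 0.0000 -1.0000
    outer loop
      vertex 10.4 0.7 0.0
      vertex 2.9 6.2 0.0
      vertex 30.0 15.0 0.0
    endloop
  endfacet
  facet normal 0.0000 0.0000 -1.0000
    outer loop
      vertex 19.6 0.7 0.0
      vertex 10.4 0.7 0.0
      vertex 30.0 15.0 0.0
    endloop
  endfacet
  facet normal 0.0000 0.0000 -1.0000
    outer loop
      vertex 27.1 6.2 0.0
      vertex 19.6 0.7 0.0
      vertex 30.0 15.0 0.0
    endloop
  endfacet
  facet normal 0.6887 0.2269 0.6887
    outer loop
      vertex 30.0 15.0 0.0
      vertex 27.1 23.8 0.0
      vertex 15.0 15.0 15.0
    endloop
  endfacet
  facet normal 0.4287 0.5846 0.6888
    outer loop
      vertex 27.1 23.8 0.0
      vertex 19.6 29.3 0.0
      vertex 15.0 15.0 15.0
    endloop
  endfacet
  facet normal 0.0000 0.7238 0.6900
    outer loop
      vertex 19.6 29.3 0.0
      vertex 10.4 29.3 0.0
      vertex 15.0 15.0 15.0
    endloop
  endfacet
  facet normal -0.4287 0.5846 0.6888
    outer loop
      vertex 10.4 29.3 0.0
      vertex 2.9 23.8 0.0
      vertex 15.0 15.0 15.0
    endloop
  endfacet
  facet normal -0.6887 0.2269 0.6887
    outer loop
      vertex 2.9 23.8 0.0
      vertex 0.0 15.0 0.0
      vertex 15.0 15.0 15.0
    endloop
  endfacet
  facet normal -0.6887 -0.2269 0.6887
    outer loop
      vertex 0.0 15.0 0.0
      vertex 2.9 6.2 0.0
      vertex 15.0 15.0 15.0
    endloop
  endfacet
  facet normal -0.4287 -0.5846 0.6888
    outer loop
      vertex 2.9 6.2 0.0
      vertex 10.4 0.7 0.0
      vertex 15.0 15.0 15.0
    endloop
  endfacet
  facet normal 0.0000 -0.7238 0.6900
    outer loop
      vertex 10.4 0.7 0.0
      vertex 19.6 0.7 0.0
      vertex 15.0 15.0 15.0
    endloop
  endfacet
  facet normal 0.4287 -0.5846 0.6888
    outer loop
      vertex 19.6 0.7 0.0
      vertex 27.1 6.2 0.0
      vertex 15.0 15.0 15.0
    endloop
  endfacet
  facet normal 0.6887 -0.2269 0.6887
    outer loop
      vertex 27.1 6.2 0.0
      vertex 30.0 15.0 0.0
      vertex 15.0 15.0 15.0
    endloop
  endfacet
endsolid part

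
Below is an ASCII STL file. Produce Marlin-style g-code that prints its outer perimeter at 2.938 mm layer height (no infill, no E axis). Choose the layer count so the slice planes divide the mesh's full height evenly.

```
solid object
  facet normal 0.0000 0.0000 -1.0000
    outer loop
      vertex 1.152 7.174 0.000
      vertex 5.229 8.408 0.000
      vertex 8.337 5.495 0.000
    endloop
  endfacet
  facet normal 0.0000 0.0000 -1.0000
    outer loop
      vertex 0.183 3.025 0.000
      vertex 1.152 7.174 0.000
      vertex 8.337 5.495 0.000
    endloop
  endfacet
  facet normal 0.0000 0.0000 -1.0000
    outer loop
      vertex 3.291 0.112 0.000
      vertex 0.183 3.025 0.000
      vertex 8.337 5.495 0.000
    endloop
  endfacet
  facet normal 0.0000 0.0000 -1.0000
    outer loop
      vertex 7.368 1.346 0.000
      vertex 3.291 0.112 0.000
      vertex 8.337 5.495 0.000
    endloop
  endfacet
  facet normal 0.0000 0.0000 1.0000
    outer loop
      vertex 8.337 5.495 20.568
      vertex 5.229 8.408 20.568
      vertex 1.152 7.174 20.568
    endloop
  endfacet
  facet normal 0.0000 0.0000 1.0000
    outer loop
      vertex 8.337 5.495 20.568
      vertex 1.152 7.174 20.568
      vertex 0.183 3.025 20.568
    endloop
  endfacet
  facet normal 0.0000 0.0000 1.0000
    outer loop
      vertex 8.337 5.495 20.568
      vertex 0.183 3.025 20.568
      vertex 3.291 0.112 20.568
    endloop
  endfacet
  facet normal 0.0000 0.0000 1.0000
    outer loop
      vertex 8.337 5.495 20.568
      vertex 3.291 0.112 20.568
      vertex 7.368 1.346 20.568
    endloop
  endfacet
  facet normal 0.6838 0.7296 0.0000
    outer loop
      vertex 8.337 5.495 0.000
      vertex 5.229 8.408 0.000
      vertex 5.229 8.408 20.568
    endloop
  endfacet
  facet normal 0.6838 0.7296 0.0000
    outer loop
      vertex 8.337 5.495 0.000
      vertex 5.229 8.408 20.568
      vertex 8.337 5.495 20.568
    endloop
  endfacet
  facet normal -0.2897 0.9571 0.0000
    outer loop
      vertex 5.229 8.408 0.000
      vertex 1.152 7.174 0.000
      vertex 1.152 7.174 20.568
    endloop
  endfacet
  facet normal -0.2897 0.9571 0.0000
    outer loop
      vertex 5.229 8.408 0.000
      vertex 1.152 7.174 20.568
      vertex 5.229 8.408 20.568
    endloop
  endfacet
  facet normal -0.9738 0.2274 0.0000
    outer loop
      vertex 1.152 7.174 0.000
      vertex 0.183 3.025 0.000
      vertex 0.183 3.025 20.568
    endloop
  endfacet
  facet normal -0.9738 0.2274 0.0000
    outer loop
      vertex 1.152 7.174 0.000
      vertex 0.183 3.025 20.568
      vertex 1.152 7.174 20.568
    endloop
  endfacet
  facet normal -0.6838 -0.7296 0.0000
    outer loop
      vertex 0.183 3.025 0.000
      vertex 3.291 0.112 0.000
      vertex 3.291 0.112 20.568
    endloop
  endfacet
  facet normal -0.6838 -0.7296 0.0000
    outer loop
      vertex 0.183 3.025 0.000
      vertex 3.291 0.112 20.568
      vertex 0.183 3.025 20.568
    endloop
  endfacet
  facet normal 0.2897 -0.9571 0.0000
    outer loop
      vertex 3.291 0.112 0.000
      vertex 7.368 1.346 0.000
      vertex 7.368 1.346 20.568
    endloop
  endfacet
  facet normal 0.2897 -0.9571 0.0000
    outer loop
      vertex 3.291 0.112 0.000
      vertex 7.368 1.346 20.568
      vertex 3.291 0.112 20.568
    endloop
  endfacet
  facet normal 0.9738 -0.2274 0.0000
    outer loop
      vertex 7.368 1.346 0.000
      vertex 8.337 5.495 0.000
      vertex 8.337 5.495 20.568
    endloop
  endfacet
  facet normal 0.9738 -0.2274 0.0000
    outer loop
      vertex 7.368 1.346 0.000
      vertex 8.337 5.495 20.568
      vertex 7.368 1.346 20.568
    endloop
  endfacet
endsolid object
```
; perimeter-only toolpath
G21 ; units = mm
G90 ; absolute positioning
G28 ; home
; layer 1
G0 Z2.938
G0 X8.337 Y5.495
G1 X5.229 Y8.408
G1 X1.152 Y7.174
G1 X0.183 Y3.025
G1 X3.291 Y0.112
G1 X7.368 Y1.346
G1 X8.337 Y5.495
; layer 2
G0 Z5.877
G0 X8.337 Y5.495
G1 X5.229 Y8.408
G1 X1.152 Y7.174
G1 X0.183 Y3.025
G1 X3.291 Y0.112
G1 X7.368 Y1.346
G1 X8.337 Y5.495
; layer 3
G0 Z8.815
G0 X8.337 Y5.495
G1 X5.229 Y8.408
G1 X1.152 Y7.174
G1 X0.183 Y3.025
G1 X3.291 Y0.112
G1 X7.368 Y1.346
G1 X8.337 Y5.495
; layer 4
G0 Z11.753
G0 X8.337 Y5.495
G1 X5.229 Y8.408
G1 X1.152 Y7.174
G1 X0.183 Y3.025
G1 X3.291 Y0.112
G1 X7.368 Y1.346
G1 X8.337 Y5.495
; layer 5
G0 Z14.691
G0 X8.337 Y5.495
G1 X5.229 Y8.408
G1 X1.152 Y7.174
G1 X0.183 Y3.025
G1 X3.291 Y0.112
G1 X7.368 Y1.346
G1 X8.337 Y5.495
; layer 6
G0 Z17.630
G0 X8.337 Y5.495
G1 X5.229 Y8.408
G1 X1.152 Y7.174
G1 X0.183 Y3.025
G1 X3.291 Y0.112
G1 X7.368 Y1.346
G1 X8.337 Y5.495
; layer 7
G0 Z20.568
G0 X8.337 Y5.495
G1 X5.229 Y8.408
G1 X1.152 Y7.174
G1 X0.183 Y3.025
G1 X3.291 Y0.112
G1 X7.368 Y1.346
G1 X8.337 Y5.495
M2 ; end

The solid is a regular 6-sided prism (a cylinder approximated with 6 flat sides), circumscribed radius ≈ 4.26 mm, height ≈ 20.6 mm. Slicing at Δz = 2.938 mm — 7 equal slices spanning the solid's height, so layer i sits at z = i·h/7 — gives 7 non-empty perimeters. Each is a 6-segment closed polygon; G0 lifts to the layer z and rapids to the start vertex, then G1 traces the edges.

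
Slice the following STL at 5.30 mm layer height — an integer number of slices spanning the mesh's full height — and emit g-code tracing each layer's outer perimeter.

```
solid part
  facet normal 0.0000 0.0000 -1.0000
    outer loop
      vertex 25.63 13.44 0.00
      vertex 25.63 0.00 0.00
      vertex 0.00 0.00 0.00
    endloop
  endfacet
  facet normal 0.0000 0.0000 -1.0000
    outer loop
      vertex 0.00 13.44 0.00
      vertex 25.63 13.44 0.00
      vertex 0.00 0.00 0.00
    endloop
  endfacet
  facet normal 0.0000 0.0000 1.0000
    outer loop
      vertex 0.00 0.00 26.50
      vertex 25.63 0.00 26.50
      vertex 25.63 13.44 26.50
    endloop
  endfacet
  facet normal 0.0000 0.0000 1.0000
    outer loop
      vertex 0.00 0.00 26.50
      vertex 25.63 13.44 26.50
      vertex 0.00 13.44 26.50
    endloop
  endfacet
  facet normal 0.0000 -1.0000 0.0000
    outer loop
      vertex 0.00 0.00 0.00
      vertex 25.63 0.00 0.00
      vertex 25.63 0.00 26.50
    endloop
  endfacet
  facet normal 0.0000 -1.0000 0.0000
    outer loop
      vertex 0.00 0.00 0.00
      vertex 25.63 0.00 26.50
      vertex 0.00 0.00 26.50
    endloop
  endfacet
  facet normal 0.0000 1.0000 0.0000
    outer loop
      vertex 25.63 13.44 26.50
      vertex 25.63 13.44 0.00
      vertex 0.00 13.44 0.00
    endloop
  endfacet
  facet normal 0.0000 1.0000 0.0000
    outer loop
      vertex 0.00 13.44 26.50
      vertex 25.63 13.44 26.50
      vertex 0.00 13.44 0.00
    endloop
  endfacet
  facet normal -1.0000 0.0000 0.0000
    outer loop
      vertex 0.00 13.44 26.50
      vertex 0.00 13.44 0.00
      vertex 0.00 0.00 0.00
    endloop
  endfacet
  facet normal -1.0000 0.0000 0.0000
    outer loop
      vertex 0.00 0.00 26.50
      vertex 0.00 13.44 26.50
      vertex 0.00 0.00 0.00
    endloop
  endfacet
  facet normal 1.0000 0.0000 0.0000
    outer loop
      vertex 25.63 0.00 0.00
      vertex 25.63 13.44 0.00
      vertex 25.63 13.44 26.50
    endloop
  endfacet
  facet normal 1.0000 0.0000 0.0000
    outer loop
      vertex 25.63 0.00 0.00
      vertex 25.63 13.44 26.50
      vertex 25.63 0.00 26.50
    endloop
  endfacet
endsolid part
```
; perimeter-only toolpath
G21 ; units = mm
G90 ; absolute positioning
G28 ; home
; layer 1
G0 Z5.30
G0 X0.00 Y0.00
G1 X25.63 Y0.00
G1 X25.63 Y13.44
G1 X0.00 Y13.44
G1 X0.00 Y0.00
; layer 2
G0 Z10.60
G0 X0.00 Y0.00
G1 X25.63 Y0.00
G1 X25.63 Y13.44
G1 X0.00 Y13.44
G1 X0.00 Y0.00
; layer 3
G0 Z15.90
G0 X0.00 Y0.00
G1 X25.63 Y0.00
G1 X25.63 Y13.44
G1 X0.00 Y13.44
G1 X0.00 Y0.00
; layer 4
G0 Z21.20
G0 X0.00 Y0.00
G1 X25.63 Y0.00
G1 X25.63 Y13.44
G1 X0.00 Y13.44
G1 X0.00 Y0.00
; layer 5
G0 Z26.50
G0 X0.00 Y0.00
G1 X25.63 Y0.00
G1 X25.63 Y13.44
G1 X0.00 Y13.44
G1 X0.00 Y0.00
M2 ; end

The solid is a rectangular box, roughly 25.6 × 13.4 mm footprint and 26.5 mm tall. Slicing at Δz = 5.30 mm — 5 equal slices spanning the solid's height, so layer i sits at z = i·h/5 — gives 5 non-empty perimeters. Each is a 4-segment closed polygon; G0 lifts to the layer z and rapids to the start vertex, then G1 traces the edges.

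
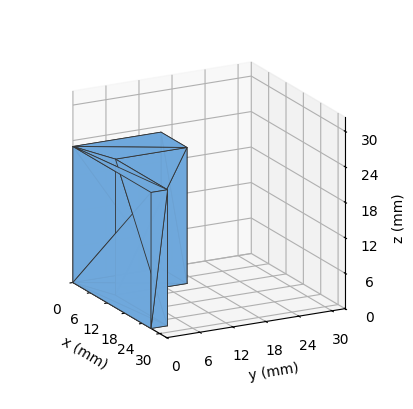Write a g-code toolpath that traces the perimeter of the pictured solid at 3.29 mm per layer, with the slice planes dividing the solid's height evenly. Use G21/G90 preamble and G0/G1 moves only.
Reading the render: the shape is an L-shaped prism: outer 27 × 16 mm, arm thicknesses ≈ 3 mm (horizontal) and 9 mm (vertical), extruded 23 mm in z (dimensions read to the nearest mm from the axis ticks). For the g-code, the solid's height is divided into equal slices at the stated Δz and each level perimeter traced with G1 moves after a G0 lift.

; perimeter-only toolpath
G21 ; units = mm
G90 ; absolute positioning
G28 ; home
; layer 1
G0 Z3.29
G0 X0.00 Y0.00
G1 X27.00 Y0.00
G1 X27.00 Y3.00
G1 X9.00 Y3.00
G1 X9.00 Y16.00
G1 X0.00 Y16.00
G1 X0.00 Y0.00
; layer 2
G0 Z6.57
G0 X0.00 Y0.00
G1 X27.00 Y0.00
G1 X27.00 Y3.00
G1 X9.00 Y3.00
G1 X9.00 Y16.00
G1 X0.00 Y16.00
G1 X0.00 Y0.00
; layer 3
G0 Z9.86
G0 X0.00 Y0.00
G1 X27.00 Y0.00
G1 X27.00 Y3.00
G1 X9.00 Y3.00
G1 X9.00 Y16.00
G1 X0.00 Y16.00
G1 X0.00 Y0.00
; layer 4
G0 Z13.14
G0 X0.00 Y0.00
G1 X27.00 Y0.00
G1 X27.00 Y3.00
G1 X9.00 Y3.00
G1 X9.00 Y16.00
G1 X0.00 Y16.00
G1 X0.00 Y0.00
; layer 5
G0 Z16.43
G0 X0.00 Y0.00
G1 X27.00 Y0.00
G1 X27.00 Y3.00
G1 X9.00 Y3.00
G1 X9.00 Y16.00
G1 X0.00 Y16.00
G1 X0.00 Y0.00
; layer 6
G0 Z19.71
G0 X0.00 Y0.00
G1 X27.00 Y0.00
G1 X27.00 Y3.00
G1 X9.00 Y3.00
G1 X9.00 Y16.00
G1 X0.00 Y16.00
G1 X0.00 Y0.00
; layer 7
G0 Z23.00
G0 X0.00 Y0.00
G1 X27.00 Y0.00
G1 X27.00 Y3.00
G1 X9.00 Y3.00
G1 X9.00 Y16.00
G1 X0.00 Y16.00
G1 X0.00 Y0.00
M2 ; end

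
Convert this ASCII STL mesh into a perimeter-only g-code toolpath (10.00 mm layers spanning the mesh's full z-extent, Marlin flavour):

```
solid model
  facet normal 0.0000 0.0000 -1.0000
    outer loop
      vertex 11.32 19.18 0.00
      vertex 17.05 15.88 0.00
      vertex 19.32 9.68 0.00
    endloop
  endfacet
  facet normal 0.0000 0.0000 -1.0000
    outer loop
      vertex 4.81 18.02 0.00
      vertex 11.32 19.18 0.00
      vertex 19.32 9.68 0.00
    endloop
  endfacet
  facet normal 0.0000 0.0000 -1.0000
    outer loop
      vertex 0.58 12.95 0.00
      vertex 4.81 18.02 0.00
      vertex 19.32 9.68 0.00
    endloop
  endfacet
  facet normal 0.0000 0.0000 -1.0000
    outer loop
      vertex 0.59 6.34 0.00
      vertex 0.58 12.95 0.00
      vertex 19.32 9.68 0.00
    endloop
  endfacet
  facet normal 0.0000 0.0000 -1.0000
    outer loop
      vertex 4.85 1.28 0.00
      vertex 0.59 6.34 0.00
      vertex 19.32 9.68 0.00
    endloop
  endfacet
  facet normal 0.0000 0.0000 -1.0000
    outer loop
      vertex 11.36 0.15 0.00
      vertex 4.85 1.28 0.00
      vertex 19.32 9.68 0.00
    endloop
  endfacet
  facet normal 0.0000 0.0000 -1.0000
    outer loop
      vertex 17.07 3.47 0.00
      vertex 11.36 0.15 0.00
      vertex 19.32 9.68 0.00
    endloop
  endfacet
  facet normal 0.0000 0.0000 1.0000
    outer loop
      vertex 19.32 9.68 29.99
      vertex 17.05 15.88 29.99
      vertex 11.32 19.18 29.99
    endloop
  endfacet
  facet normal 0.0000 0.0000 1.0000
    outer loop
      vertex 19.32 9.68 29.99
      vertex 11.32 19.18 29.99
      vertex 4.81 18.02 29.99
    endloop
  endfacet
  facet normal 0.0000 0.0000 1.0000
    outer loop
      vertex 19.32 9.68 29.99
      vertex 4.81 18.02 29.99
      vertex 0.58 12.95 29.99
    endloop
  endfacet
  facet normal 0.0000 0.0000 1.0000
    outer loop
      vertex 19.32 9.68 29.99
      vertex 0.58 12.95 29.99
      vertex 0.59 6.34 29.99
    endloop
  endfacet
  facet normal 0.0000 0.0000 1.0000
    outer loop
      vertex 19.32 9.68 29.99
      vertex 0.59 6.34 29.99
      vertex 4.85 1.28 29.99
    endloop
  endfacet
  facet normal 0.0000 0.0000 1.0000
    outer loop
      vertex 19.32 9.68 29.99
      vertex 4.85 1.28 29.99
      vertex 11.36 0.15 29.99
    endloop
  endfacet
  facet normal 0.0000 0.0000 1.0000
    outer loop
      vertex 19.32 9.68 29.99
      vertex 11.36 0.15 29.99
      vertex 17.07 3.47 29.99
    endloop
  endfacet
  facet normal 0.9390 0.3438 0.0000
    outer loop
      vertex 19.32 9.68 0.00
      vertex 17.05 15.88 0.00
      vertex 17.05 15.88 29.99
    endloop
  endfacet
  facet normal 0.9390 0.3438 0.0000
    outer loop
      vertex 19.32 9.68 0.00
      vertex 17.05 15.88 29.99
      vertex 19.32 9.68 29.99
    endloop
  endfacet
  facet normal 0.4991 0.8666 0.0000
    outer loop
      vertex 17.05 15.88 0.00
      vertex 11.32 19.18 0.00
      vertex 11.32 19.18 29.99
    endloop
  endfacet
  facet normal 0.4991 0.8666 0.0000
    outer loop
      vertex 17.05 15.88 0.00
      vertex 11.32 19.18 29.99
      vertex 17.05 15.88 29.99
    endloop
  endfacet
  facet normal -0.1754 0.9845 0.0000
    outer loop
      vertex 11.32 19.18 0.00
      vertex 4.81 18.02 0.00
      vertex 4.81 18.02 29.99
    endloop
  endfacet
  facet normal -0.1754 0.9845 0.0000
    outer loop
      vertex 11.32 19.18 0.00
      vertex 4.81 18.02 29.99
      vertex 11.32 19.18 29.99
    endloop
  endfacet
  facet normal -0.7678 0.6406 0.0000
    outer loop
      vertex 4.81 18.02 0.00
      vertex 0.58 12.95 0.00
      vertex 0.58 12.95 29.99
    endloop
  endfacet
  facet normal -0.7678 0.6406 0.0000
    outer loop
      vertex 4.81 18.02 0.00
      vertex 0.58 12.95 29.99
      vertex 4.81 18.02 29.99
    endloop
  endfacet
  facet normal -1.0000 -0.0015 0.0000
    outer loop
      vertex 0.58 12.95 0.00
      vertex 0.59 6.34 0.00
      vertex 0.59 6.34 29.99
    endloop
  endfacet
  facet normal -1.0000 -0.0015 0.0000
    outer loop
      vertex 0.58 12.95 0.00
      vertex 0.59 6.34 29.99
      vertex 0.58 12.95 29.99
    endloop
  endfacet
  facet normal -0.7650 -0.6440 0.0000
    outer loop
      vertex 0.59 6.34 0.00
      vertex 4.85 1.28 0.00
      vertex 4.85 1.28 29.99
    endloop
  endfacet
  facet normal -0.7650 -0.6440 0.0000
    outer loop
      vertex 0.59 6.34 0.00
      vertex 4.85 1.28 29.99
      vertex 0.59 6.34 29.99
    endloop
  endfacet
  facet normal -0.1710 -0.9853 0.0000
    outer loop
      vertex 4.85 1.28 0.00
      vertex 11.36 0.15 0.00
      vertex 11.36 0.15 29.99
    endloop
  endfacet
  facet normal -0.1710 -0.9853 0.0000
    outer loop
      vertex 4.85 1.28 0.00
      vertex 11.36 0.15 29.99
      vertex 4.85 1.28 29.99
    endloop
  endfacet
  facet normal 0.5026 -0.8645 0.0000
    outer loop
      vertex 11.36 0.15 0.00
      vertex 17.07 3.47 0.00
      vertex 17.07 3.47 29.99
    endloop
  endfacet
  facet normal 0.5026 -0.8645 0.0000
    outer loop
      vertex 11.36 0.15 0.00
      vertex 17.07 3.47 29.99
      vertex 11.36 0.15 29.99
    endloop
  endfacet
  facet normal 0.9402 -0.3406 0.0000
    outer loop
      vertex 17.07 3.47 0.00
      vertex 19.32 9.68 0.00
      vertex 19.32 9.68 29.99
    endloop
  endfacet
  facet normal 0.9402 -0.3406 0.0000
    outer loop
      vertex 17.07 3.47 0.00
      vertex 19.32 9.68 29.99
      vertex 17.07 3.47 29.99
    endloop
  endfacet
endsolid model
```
; perimeter-only toolpath
G21 ; units = mm
G90 ; absolute positioning
G28 ; home
; layer 1
G0 Z10.00
G0 X19.32 Y9.68
G1 X17.05 Y15.88
G1 X11.32 Y19.18
G1 X4.81 Y18.02
G1 X0.58 Y12.95
G1 X0.59 Y6.34
G1 X4.85 Y1.28
G1 X11.36 Y0.15
G1 X17.07 Y3.47
G1 X19.32 Y9.68
; layer 2
G0 Z19.99
G0 X19.32 Y9.68
G1 X17.05 Y15.88
G1 X11.32 Y19.18
G1 X4.81 Y18.02
G1 X0.58 Y12.95
G1 X0.59 Y6.34
G1 X4.85 Y1.28
G1 X11.36 Y0.15
G1 X17.07 Y3.47
G1 X19.32 Y9.68
; layer 3
G0 Z29.99
G0 X19.32 Y9.68
G1 X17.05 Y15.88
G1 X11.32 Y19.18
G1 X4.81 Y18.02
G1 X0.58 Y12.95
G1 X0.59 Y6.34
G1 X4.85 Y1.28
G1 X11.36 Y0.15
G1 X17.07 Y3.47
G1 X19.32 Y9.68
M2 ; end

The solid is a regular 9-sided prism (a cylinder approximated with 9 flat sides), circumscribed radius ≈ 9.66 mm, height ≈ 30 mm. Slicing at Δz = 10.00 mm — 3 equal slices spanning the solid's height, so layer i sits at z = i·h/3 — gives 3 non-empty perimeters. Each is a 9-segment closed polygon; G0 lifts to the layer z and rapids to the start vertex, then G1 traces the edges.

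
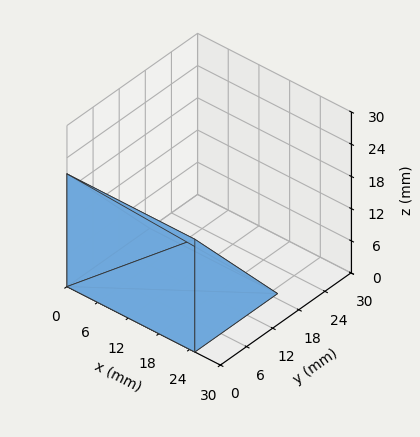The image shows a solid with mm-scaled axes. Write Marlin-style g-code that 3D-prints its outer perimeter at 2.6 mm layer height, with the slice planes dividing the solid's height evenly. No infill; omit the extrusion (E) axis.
Reading the render: the shape is a wedge (ramp): 25 × 19 mm base, rising to 21 mm along the y=0 edge and sloping linearly to z=0 at y=19 (dimensions read to the nearest mm from the axis ticks). For the g-code, the solid's height is divided into equal slices at the stated Δz and each level perimeter traced with G1 moves after a G0 lift.

; perimeter-only toolpath
G21 ; units = mm
G90 ; absolute positioning
G28 ; home
; layer 1
G0 Z2.6
G0 X0.0 Y0.0
G1 X25.0 Y0.0
G1 X25.0 Y16.6
G1 X0.0 Y16.6
G1 X0.0 Y0.0
; layer 2
G0 Z5.2
G0 X0.0 Y0.0
G1 X25.0 Y0.0
G1 X25.0 Y14.2
G1 X0.0 Y14.2
G1 X0.0 Y0.0
; layer 3
G0 Z7.9
G0 X0.0 Y0.0
G1 X25.0 Y0.0
G1 X25.0 Y11.9
G1 X0.0 Y11.9
G1 X0.0 Y0.0
; layer 4
G0 Z10.5
G0 X0.0 Y0.0
G1 X25.0 Y0.0
G1 X25.0 Y9.5
G1 X0.0 Y9.5
G1 X0.0 Y0.0
; layer 5
G0 Z13.1
G0 X0.0 Y0.0
G1 X25.0 Y0.0
G1 X25.0 Y7.1
G1 X0.0 Y7.1
G1 X0.0 Y0.0
; layer 6
G0 Z15.8
G0 X0.0 Y0.0
G1 X25.0 Y0.0
G1 X25.0 Y4.8
G1 X0.0 Y4.8
G1 X0.0 Y0.0
; layer 7
G0 Z18.4
G0 X0.0 Y0.0
G1 X25.0 Y0.0
G1 X25.0 Y2.4
G1 X0.0 Y2.4
G1 X0.0 Y0.0
M2 ; end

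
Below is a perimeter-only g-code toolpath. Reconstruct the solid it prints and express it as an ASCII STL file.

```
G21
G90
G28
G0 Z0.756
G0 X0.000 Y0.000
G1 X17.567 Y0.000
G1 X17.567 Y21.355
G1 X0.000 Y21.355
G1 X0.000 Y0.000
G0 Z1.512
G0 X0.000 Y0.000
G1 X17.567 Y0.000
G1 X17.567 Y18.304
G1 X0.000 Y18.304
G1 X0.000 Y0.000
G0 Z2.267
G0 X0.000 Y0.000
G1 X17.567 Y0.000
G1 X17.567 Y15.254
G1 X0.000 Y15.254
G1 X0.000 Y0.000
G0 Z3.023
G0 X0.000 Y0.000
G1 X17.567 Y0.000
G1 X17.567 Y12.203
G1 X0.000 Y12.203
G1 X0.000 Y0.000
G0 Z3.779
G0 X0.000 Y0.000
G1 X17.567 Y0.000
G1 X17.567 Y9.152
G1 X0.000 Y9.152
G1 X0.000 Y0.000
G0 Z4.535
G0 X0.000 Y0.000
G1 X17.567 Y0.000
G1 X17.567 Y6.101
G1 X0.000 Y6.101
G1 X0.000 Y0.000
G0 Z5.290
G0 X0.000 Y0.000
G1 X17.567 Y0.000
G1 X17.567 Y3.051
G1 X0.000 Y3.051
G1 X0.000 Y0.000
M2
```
solid part
  facet normal 0.0000 0.0000 -1.0000
    outer loop
      vertex 17.567 24.406 0.000
      vertex 17.567 0.000 0.000
      vertex 0.000 0.000 0.000
    endloop
  endfacet
  facet normal 0.0000 0.0000 -1.0000
    outer loop
      vertex 0.000 24.406 0.000
      vertex 17.567 24.406 0.000
      vertex 0.000 0.000 0.000
    endloop
  endfacet
  facet normal 0.0000 -1.0000 0.0000
    outer loop
      vertex 0.000 0.000 0.000
      vertex 17.567 0.000 0.000
      vertex 17.567 0.000 6.046
    endloop
  endfacet
  facet normal 0.0000 -1.0000 0.0000
    outer loop
      vertex 0.000 0.000 0.000
      vertex 17.567 0.000 6.046
      vertex 0.000 0.000 6.046
    endloop
  endfacet
  facet normal 0.0000 0.2405 0.9707
    outer loop
      vertex 0.000 0.000 6.046
      vertex 17.567 0.000 6.046
      vertex 17.567 24.406 0.000
    endloop
  endfacet
  facet normal 0.0000 0.2405 0.9707
    outer loop
      vertex 0.000 0.000 6.046
      vertex 17.567 24.406 0.000
      vertex 0.000 24.406 0.000
    endloop
  endfacet
  facet normal -1.0000 0.0000 0.0000
    outer loop
      vertex 0.000 0.000 6.046
      vertex 0.000 24.406 0.000
      vertex 0.000 0.000 0.000
    endloop
  endfacet
  facet normal 1.0000 0.0000 0.0000
    outer loop
      vertex 17.567 0.000 0.000
      vertex 17.567 24.406 0.000
      vertex 17.567 0.000 6.046
    endloop
  endfacet
endsolid part

The G0 Z moves step by Δz≈0.756 mm. The G1 loops shrink linearly with z, so the solid tapers from its base footprint up to z≈6.05. Closing with a flat bottom cap and the tapered top and triangulating gives 8 facets — a wedge (ramp): 17.6 × 24.4 mm base, rising to 6.05 mm along the y=0 edge and sloping linearly to z=0 at y=24.4.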